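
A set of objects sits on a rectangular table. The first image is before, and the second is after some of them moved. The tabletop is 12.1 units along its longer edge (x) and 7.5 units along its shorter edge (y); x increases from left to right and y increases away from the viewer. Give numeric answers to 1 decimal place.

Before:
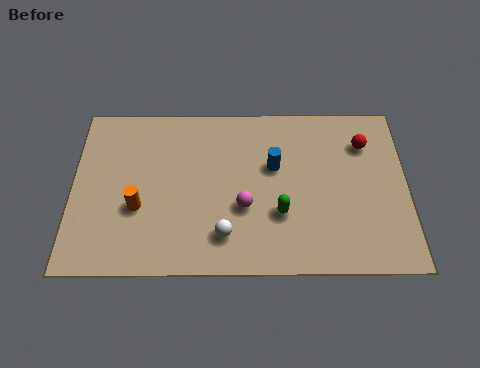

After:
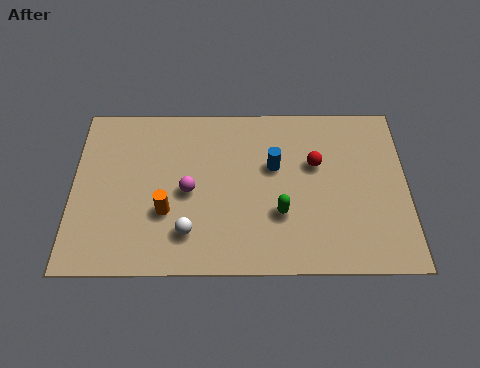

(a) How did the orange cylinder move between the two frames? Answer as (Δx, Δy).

(1.0, -0.2)

The orange cylinder was at about (2.4, 2.8) and moved to about (3.4, 2.6).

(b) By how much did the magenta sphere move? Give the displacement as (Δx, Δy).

(-2.0, 0.7)

The magenta sphere was at about (6.2, 2.8) and moved to about (4.2, 3.5).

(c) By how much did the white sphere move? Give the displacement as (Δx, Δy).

(-1.3, 0.1)

The white sphere started near (5.5, 1.6) and ended near (4.2, 1.7).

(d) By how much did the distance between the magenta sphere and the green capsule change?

+2.1

The distance was about 1.3 in the first image and 3.4 in the second, so they moved 2.1 units further apart.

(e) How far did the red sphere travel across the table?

2.0

The red sphere was near (10.6, 5.6) before and (8.8, 4.7) after, so it travelled √(1.8² + 0.9²) ≈ 2.0 units.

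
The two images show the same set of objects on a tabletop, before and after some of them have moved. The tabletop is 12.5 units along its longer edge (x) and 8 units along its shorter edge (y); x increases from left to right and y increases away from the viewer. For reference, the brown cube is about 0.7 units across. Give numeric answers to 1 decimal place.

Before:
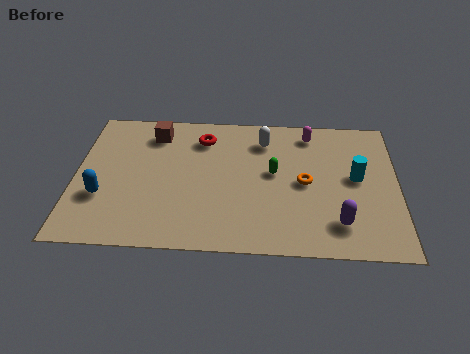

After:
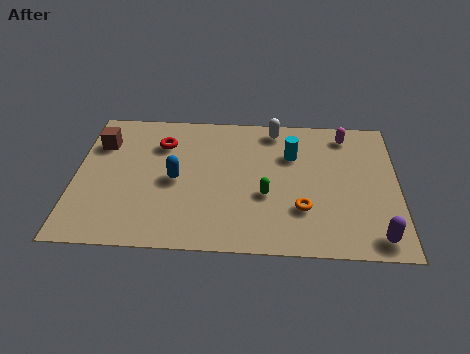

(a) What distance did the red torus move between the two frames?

1.6

From (4.9, 6.3) to (3.3, 5.9), the red torus covered √(1.6² + 0.4²) ≈ 1.6 units.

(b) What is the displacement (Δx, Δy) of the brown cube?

(-2.1, -0.7)

The brown cube was at about (3.0, 6.5) and moved to about (0.9, 5.8).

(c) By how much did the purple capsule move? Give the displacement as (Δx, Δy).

(1.4, -0.7)

From the two frames, the purple capsule sits at roughly (10.2, 1.7) before and (11.6, 1.0) after.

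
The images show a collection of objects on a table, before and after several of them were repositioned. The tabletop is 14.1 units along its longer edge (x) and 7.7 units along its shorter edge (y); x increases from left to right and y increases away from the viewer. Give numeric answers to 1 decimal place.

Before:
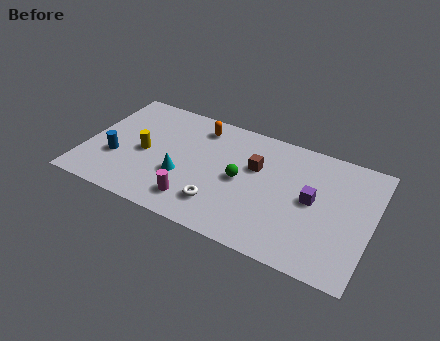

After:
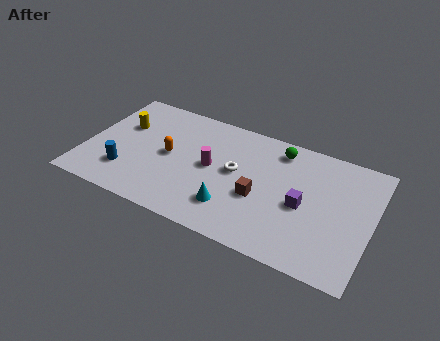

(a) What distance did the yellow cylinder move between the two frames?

1.9

The yellow cylinder moved from about (2.9, 3.6) to (1.6, 5.0), a distance of √(1.3² + 1.4²) ≈ 1.9.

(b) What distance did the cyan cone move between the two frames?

2.8

The cyan cone moved from about (4.9, 2.8) to (7.5, 1.9), a distance of √(2.6² + 0.9²) ≈ 2.8.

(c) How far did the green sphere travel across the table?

3.1

From (7.7, 3.8) to (9.3, 6.5), the green sphere covered √(1.6² + 2.7²) ≈ 3.1 units.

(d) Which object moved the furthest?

the green sphere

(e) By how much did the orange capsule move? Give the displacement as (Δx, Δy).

(-1.2, -2.5)

The orange capsule started near (5.3, 6.4) and ended near (4.1, 3.9).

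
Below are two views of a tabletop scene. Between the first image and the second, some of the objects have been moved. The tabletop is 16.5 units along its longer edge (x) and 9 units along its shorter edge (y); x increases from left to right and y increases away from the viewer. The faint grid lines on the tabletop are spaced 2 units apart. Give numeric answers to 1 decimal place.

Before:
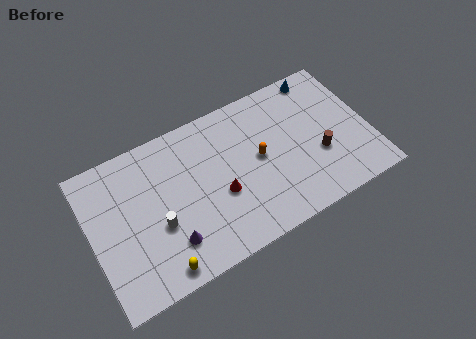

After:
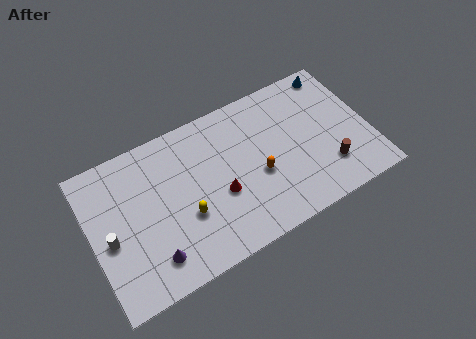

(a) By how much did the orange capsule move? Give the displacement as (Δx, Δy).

(-0.2, -1.0)

The orange capsule started near (10.0, 4.7) and ended near (9.8, 3.7).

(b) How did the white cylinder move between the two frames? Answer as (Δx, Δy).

(-2.8, 0.5)

The white cylinder was at about (3.8, 3.5) and moved to about (1.0, 4.0).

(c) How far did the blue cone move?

0.9

From (14.2, 8.1) to (15.1, 8.0), the blue cone covered √(0.9² + 0.1²) ≈ 0.9 units.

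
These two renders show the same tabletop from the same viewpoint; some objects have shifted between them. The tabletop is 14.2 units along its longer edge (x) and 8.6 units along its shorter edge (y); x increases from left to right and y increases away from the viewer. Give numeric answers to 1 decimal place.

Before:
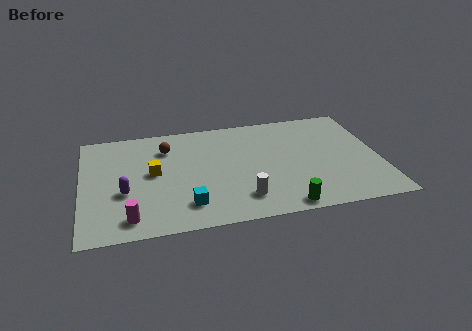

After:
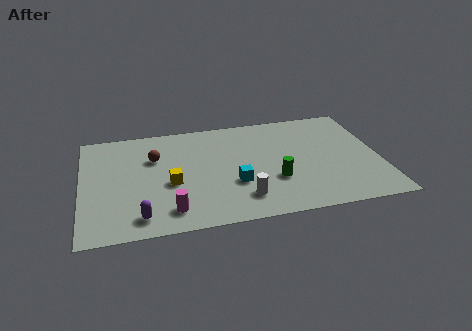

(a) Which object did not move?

the white cylinder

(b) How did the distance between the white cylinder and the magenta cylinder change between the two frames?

-1.9

Before: roughly 5.3 units apart; after: 3.4. That's 1.9 units closer together.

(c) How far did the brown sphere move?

0.9

The brown sphere moved from about (4.1, 6.5) to (3.5, 5.8), a distance of √(0.6² + 0.7²) ≈ 0.9.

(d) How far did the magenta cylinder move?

1.9

The magenta cylinder moved from about (2.2, 1.3) to (4.1, 1.5), a distance of √(1.9² + 0.2²) ≈ 1.9.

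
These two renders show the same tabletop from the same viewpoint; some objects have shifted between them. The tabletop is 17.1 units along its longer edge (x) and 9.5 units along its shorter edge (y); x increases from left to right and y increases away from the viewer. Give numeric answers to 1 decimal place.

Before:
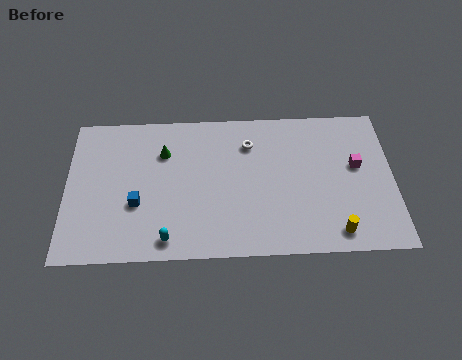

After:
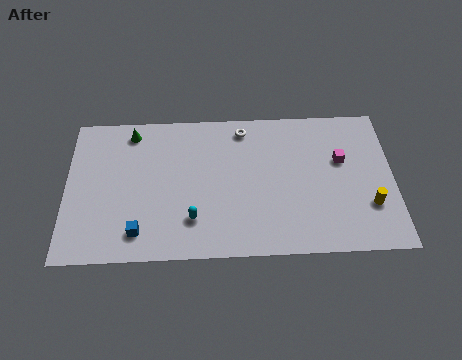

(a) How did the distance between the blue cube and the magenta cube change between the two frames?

-0.3

The distance was about 11.7 in the first image and 11.4 in the second, so they moved 0.3 units closer together.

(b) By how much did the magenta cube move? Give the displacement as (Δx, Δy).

(-0.8, 0.4)

The magenta cube was at about (15.2, 5.5) and moved to about (14.4, 5.9).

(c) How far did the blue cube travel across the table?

1.8

The blue cube was near (3.7, 3.5) before and (3.8, 1.7) after, so it travelled √(0.1² + 1.8²) ≈ 1.8 units.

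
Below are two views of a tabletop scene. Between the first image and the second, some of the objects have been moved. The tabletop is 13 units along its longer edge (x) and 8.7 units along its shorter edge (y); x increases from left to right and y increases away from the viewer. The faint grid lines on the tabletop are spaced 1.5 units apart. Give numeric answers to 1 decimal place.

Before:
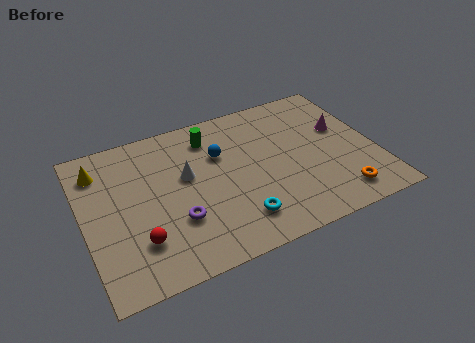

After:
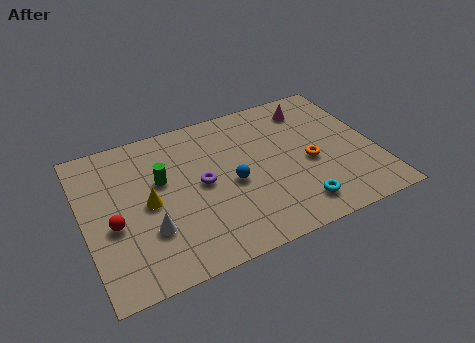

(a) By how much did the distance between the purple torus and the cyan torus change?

+2.1

Before: roughly 2.8 units apart; after: 4.9. That's 2.1 units further apart.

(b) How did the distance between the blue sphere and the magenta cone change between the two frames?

-0.4

The distance was about 5.5 in the first image and 5.1 in the second, so they moved 0.4 units closer together.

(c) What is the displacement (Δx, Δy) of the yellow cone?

(1.9, -2.7)

From the two frames, the yellow cone sits at roughly (0.9, 6.9) before and (2.8, 4.2) after.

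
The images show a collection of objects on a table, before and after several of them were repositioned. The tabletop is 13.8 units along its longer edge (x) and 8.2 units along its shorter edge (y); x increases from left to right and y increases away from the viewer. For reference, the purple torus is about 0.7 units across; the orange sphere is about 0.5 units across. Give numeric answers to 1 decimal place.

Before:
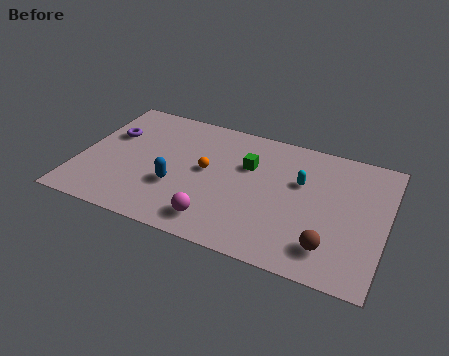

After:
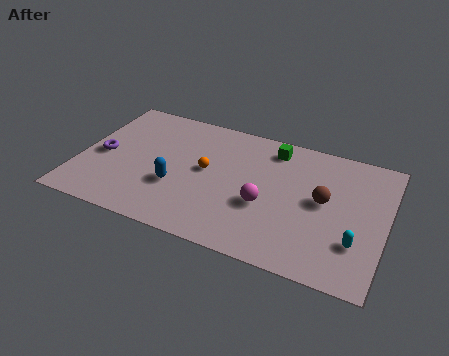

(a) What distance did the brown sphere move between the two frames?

2.7

From (11.5, 1.7) to (11.0, 4.4), the brown sphere covered √(0.5² + 2.7²) ≈ 2.7 units.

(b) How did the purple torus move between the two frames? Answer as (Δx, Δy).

(-0.2, -1.5)

The purple torus started near (1.2, 5.3) and ended near (1.0, 3.8).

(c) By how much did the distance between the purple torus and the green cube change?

+1.8

Before: roughly 6.3 units apart; after: 8.1. That's 1.8 units further apart.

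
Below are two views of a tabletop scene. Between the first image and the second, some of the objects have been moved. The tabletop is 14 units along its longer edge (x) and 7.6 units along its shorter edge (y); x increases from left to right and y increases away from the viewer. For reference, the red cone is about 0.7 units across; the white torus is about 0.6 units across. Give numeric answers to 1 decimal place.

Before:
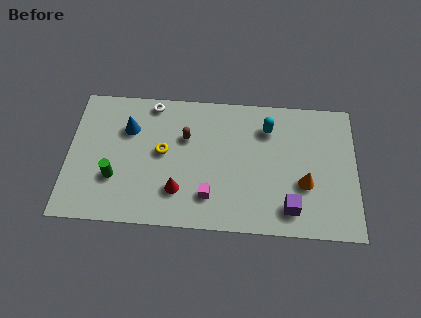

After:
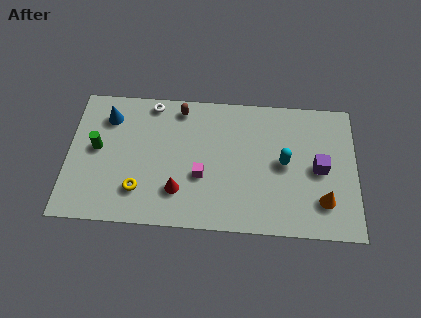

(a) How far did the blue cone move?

1.2

The blue cone moved from about (2.9, 5.3) to (1.9, 5.9), a distance of √(1.0² + 0.6²) ≈ 1.2.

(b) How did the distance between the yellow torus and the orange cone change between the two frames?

+1.9

They were about 7.0 units apart before and 8.9 after — 1.9 units further apart.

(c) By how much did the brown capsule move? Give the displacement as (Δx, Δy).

(-0.3, 1.6)

The brown capsule was at about (5.7, 5.0) and moved to about (5.4, 6.6).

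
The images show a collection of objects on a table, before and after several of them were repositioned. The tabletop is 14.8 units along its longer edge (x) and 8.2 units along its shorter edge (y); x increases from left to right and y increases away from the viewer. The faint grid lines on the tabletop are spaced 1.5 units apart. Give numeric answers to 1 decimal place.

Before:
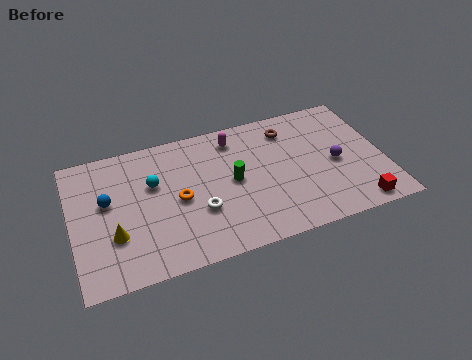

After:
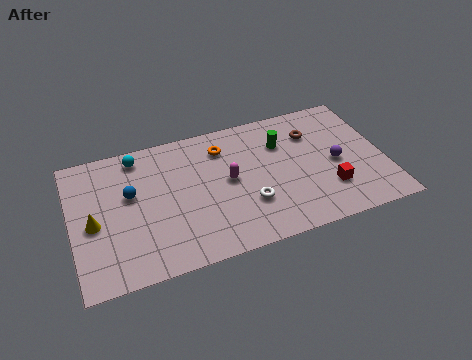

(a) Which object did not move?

the purple sphere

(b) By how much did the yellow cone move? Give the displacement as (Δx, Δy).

(-0.9, 1.0)

The yellow cone started near (1.9, 2.7) and ended near (1.0, 3.7).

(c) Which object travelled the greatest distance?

the orange torus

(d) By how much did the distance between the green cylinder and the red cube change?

-2.5

The distance was about 6.5 in the first image and 4.0 in the second, so they moved 2.5 units closer together.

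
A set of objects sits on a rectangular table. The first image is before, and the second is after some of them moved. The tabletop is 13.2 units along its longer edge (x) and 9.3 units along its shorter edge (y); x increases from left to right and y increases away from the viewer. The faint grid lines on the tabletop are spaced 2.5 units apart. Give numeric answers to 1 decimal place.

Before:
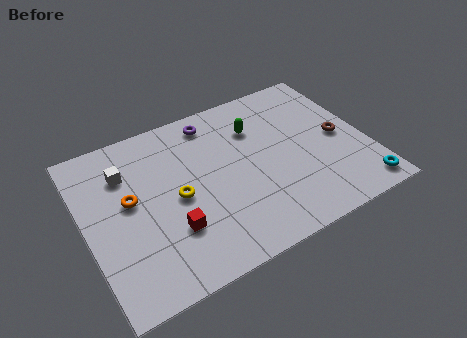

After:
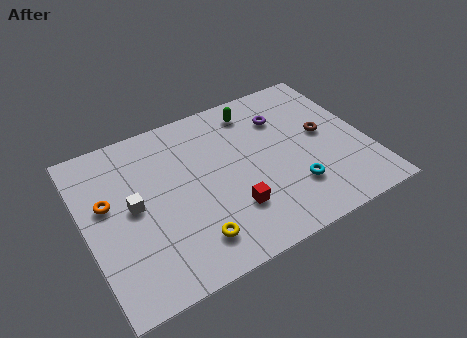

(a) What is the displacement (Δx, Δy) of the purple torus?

(3.2, -1.2)

The purple torus started near (6.4, 8.0) and ended near (9.6, 6.8).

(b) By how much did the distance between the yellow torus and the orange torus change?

+2.8

The distance was about 2.2 in the first image and 5.0 in the second, so they moved 2.8 units further apart.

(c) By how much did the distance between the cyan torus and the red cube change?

-6.0

They were about 8.9 units apart before and 2.9 after — 6.0 units closer together.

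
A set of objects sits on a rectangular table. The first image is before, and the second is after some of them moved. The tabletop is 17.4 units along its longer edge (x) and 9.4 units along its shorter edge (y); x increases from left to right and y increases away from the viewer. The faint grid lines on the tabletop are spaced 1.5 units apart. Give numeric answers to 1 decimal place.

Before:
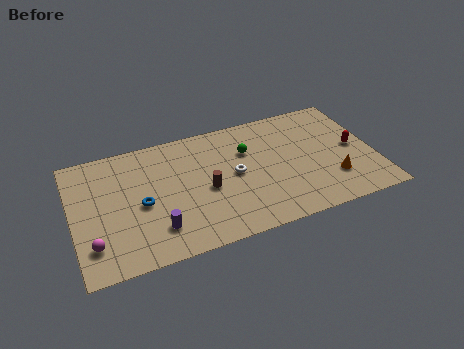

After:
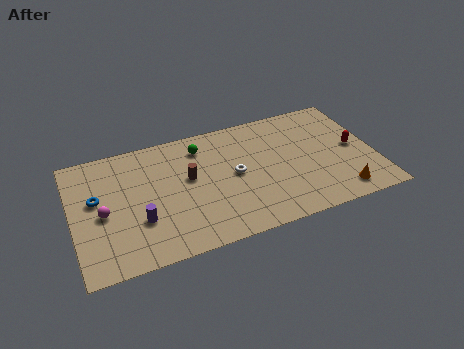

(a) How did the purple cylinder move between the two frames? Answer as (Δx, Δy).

(-0.9, 0.9)

The purple cylinder started near (4.6, 2.2) and ended near (3.7, 3.1).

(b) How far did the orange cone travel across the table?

1.2

From (14.8, 2.6) to (15.1, 1.4), the orange cone covered √(0.3² + 1.2²) ≈ 1.2 units.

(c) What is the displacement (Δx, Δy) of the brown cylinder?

(-0.9, 1.2)

From the two frames, the brown cylinder sits at roughly (7.6, 4.2) before and (6.7, 5.4) after.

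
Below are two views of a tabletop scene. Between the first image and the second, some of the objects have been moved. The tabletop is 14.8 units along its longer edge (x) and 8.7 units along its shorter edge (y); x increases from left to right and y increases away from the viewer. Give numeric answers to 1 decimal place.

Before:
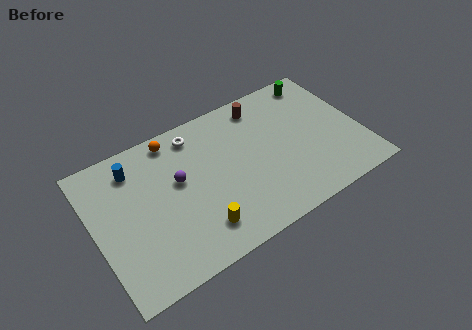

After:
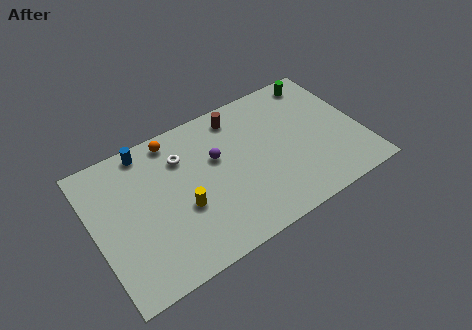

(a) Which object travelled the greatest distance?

the purple sphere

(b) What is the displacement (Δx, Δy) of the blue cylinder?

(0.8, 0.8)

The blue cylinder was at about (2.5, 7.0) and moved to about (3.3, 7.8).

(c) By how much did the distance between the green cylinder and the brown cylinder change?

+1.4

The distance was about 3.3 in the first image and 4.7 in the second, so they moved 1.4 units further apart.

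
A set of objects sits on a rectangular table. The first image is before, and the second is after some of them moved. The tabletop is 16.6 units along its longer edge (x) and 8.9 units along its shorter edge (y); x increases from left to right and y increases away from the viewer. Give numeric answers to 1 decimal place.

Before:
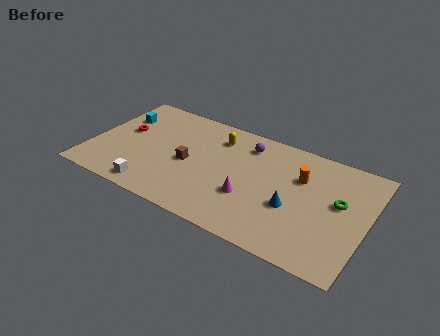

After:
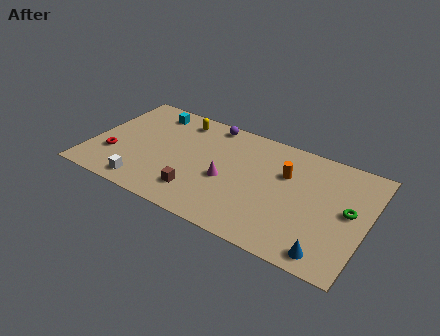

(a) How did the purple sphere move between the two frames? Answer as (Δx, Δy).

(-2.4, 0.8)

From the two frames, the purple sphere sits at roughly (9.1, 7.2) before and (6.7, 8.0) after.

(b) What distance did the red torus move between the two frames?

2.3

From (1.8, 5.1) to (1.5, 2.8), the red torus covered √(0.3² + 2.3²) ≈ 2.3 units.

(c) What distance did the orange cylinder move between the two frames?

0.9

The orange cylinder was near (12.5, 6.0) before and (11.6, 5.9) after, so it travelled √(0.9² + 0.1²) ≈ 0.9 units.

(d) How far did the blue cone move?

3.4

From (12.3, 3.5) to (14.7, 1.1), the blue cone covered √(2.4² + 2.4²) ≈ 3.4 units.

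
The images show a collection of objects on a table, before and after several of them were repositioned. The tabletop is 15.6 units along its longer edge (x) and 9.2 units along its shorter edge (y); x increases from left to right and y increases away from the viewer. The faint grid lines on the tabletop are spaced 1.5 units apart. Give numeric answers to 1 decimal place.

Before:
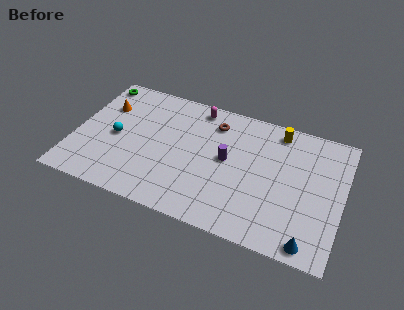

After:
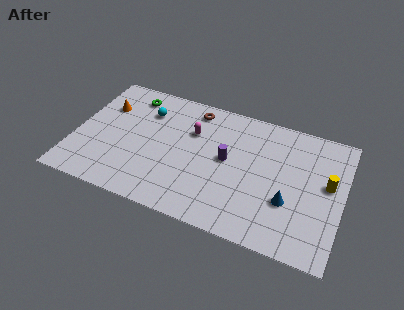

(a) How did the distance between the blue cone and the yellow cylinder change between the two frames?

-4.6

The distance was about 7.5 in the first image and 2.9 in the second, so they moved 4.6 units closer together.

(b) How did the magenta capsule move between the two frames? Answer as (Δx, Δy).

(-0.1, -1.9)

The magenta capsule started near (6.8, 8.1) and ended near (6.7, 6.2).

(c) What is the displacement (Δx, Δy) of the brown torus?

(-1.3, 0.6)

The brown torus started near (7.9, 7.3) and ended near (6.6, 7.9).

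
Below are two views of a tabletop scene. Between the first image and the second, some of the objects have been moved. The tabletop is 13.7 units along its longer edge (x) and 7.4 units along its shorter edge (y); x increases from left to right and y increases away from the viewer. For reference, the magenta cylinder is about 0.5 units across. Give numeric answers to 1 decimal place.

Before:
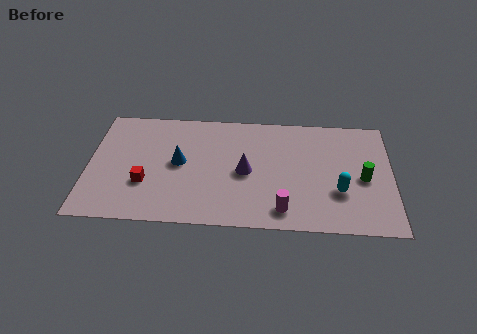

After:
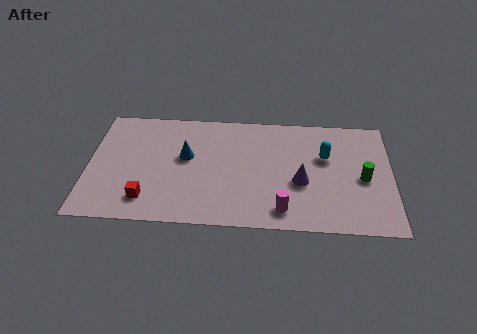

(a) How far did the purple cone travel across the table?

2.5

The purple cone moved from about (7.1, 3.5) to (9.6, 3.0), a distance of √(2.5² + 0.5²) ≈ 2.5.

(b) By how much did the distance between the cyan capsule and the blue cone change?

-1.0

Before: roughly 7.3 units apart; after: 6.3. That's 1.0 units closer together.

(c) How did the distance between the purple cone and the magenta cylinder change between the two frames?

-0.9

Before: roughly 2.9 units apart; after: 2.0. That's 0.9 units closer together.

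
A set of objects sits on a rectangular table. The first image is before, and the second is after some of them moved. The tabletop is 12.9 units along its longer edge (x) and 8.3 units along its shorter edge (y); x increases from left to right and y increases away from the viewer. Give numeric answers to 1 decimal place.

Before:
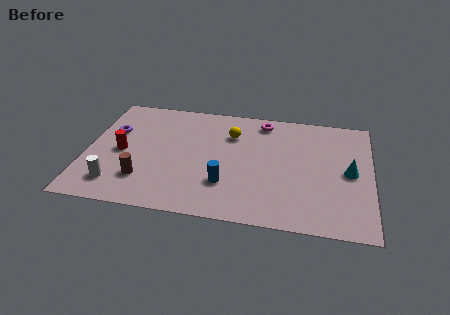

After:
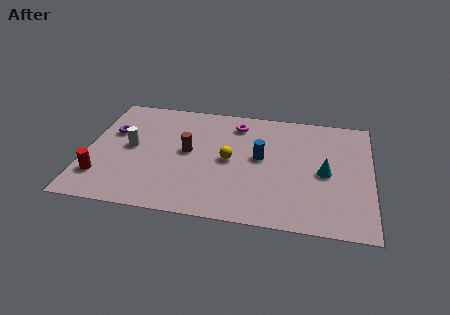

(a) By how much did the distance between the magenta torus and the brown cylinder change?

-4.1

They were about 7.3 units apart before and 3.2 after — 4.1 units closer together.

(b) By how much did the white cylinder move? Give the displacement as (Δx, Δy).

(0.5, 2.7)

The white cylinder was at about (1.5, 1.6) and moved to about (2.0, 4.3).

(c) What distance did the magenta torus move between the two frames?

1.3

The magenta torus moved from about (7.9, 7.2) to (6.7, 6.8), a distance of √(1.2² + 0.4²) ≈ 1.3.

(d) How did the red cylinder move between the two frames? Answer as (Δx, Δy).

(-0.8, -1.9)

From the two frames, the red cylinder sits at roughly (1.6, 3.9) before and (0.8, 2.0) after.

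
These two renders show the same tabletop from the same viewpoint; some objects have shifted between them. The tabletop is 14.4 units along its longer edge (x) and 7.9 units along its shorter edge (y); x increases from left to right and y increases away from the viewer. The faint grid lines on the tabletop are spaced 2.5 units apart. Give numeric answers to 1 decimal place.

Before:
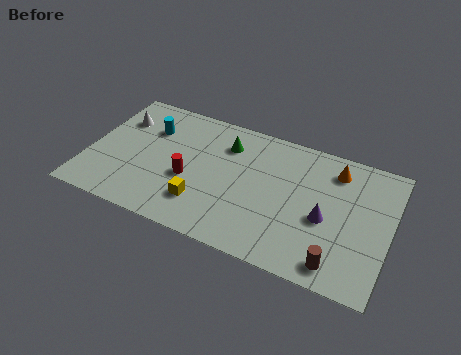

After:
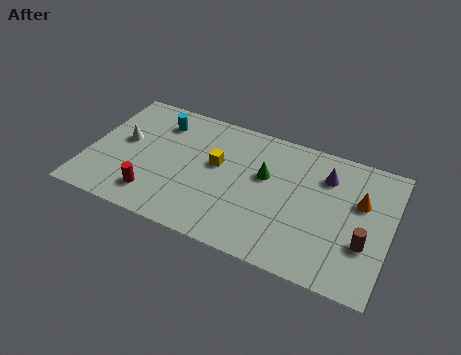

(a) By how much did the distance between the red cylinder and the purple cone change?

+2.4

The distance was about 6.5 in the first image and 8.9 in the second, so they moved 2.4 units further apart.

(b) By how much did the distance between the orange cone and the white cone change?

+0.9

They were about 10.4 units apart before and 11.3 after — 0.9 units further apart.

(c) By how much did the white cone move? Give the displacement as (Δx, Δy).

(0.4, -1.3)

The white cone was at about (1.2, 5.7) and moved to about (1.6, 4.4).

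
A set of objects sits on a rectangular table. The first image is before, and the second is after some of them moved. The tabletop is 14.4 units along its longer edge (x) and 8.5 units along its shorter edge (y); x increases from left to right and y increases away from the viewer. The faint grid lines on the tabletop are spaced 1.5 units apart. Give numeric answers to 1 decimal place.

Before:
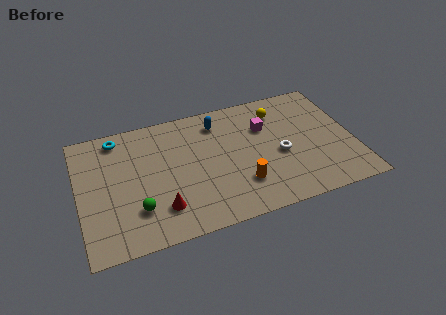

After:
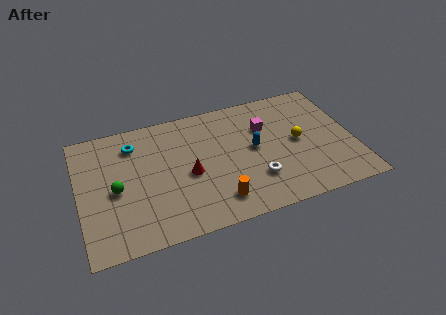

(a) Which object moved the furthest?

the blue capsule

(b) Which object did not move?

the magenta cube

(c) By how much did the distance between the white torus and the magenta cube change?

+1.3

The distance was about 2.2 in the first image and 3.5 in the second, so they moved 1.3 units further apart.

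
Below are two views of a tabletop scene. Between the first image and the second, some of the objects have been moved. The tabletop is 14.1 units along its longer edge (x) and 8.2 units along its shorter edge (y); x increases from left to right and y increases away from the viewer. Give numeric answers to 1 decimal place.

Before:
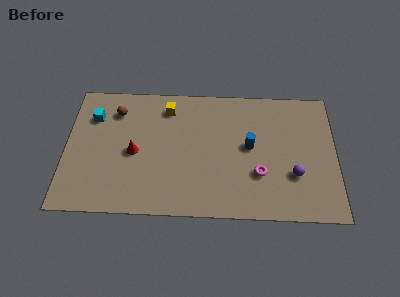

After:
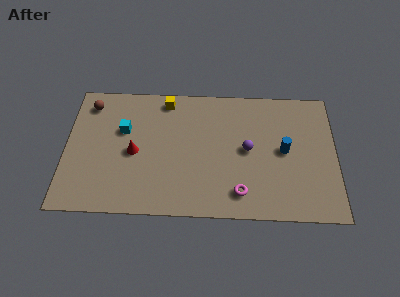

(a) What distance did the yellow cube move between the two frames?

0.5

The yellow cube was near (5.3, 6.7) before and (5.2, 7.2) after, so it travelled √(0.1² + 0.5²) ≈ 0.5 units.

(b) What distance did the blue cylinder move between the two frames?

1.8

The blue cylinder was near (9.6, 4.4) before and (11.4, 4.2) after, so it travelled √(1.8² + 0.2²) ≈ 1.8 units.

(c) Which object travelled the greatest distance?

the purple sphere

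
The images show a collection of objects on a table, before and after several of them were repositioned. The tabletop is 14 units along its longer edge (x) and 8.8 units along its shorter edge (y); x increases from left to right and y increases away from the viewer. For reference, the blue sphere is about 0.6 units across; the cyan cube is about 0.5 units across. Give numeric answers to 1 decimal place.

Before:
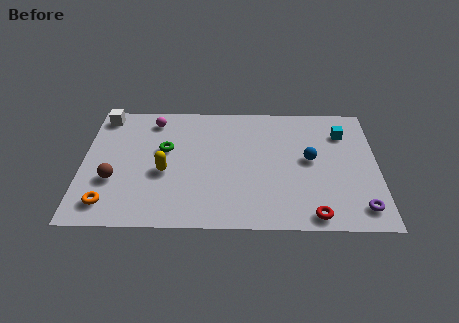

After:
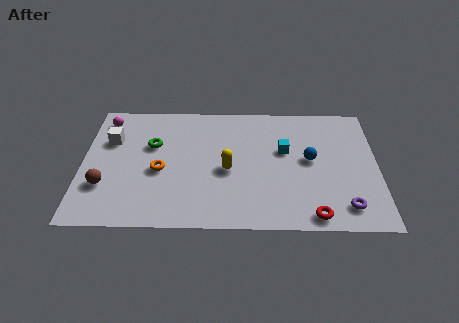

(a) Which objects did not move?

the red torus and the blue sphere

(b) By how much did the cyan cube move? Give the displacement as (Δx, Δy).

(-2.8, -1.3)

The cyan cube started near (12.4, 6.6) and ended near (9.6, 5.3).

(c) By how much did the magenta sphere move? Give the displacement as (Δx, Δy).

(-2.3, 0.0)

From the two frames, the magenta sphere sits at roughly (3.3, 7.4) before and (1.0, 7.4) after.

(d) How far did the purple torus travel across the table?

0.7

The purple torus was near (13.1, 1.4) before and (12.4, 1.5) after, so it travelled √(0.7² + 0.1²) ≈ 0.7 units.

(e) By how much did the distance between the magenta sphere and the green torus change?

+0.7

Before: roughly 2.2 units apart; after: 2.9. That's 0.7 units further apart.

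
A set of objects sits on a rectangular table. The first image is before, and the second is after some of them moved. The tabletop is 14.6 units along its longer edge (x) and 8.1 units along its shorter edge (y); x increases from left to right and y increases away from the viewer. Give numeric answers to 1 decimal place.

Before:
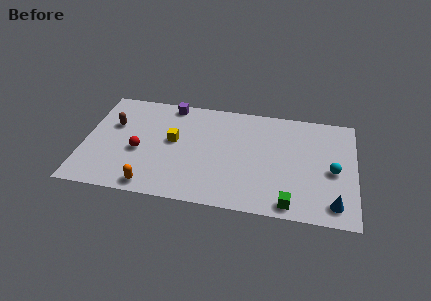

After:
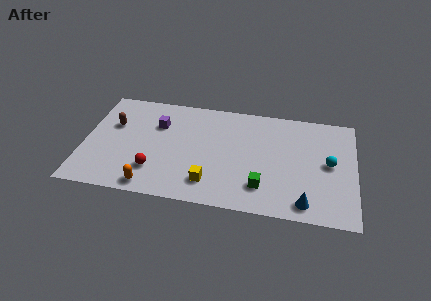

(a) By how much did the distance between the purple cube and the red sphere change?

-0.7

They were about 4.2 units apart before and 3.5 after — 0.7 units closer together.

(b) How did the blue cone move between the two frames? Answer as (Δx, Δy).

(-1.5, -0.2)

The blue cone was at about (13.5, 1.3) and moved to about (12.0, 1.1).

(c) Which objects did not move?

the brown capsule and the orange capsule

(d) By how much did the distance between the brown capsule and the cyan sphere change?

-0.3

Before: roughly 12.0 units apart; after: 11.7. That's 0.3 units closer together.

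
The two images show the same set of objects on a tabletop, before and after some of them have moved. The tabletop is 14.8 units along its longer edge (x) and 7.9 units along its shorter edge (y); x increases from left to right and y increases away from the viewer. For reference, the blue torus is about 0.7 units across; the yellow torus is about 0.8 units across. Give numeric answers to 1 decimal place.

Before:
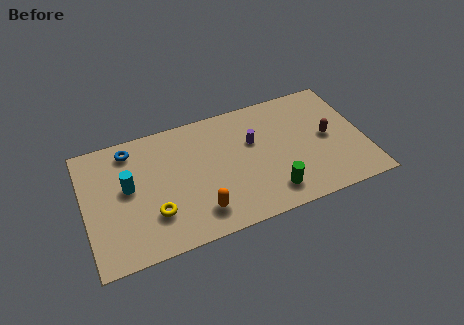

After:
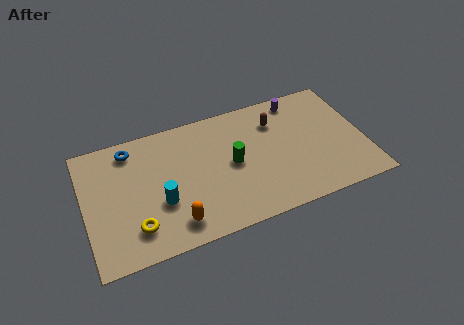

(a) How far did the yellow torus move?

1.1

From (3.5, 2.3) to (2.5, 1.8), the yellow torus covered √(1.0² + 0.5²) ≈ 1.1 units.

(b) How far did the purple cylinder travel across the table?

3.2

From (9.0, 5.0) to (11.6, 6.9), the purple cylinder covered √(2.6² + 1.9²) ≈ 3.2 units.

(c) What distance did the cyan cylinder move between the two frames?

2.2

From (2.3, 4.4) to (3.9, 2.9), the cyan cylinder covered √(1.6² + 1.5²) ≈ 2.2 units.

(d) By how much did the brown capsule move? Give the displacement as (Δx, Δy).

(-2.6, 1.9)

The brown capsule was at about (12.9, 4.0) and moved to about (10.3, 5.9).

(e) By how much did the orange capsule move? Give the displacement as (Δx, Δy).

(-1.3, -0.2)

The orange capsule was at about (5.8, 1.6) and moved to about (4.5, 1.4).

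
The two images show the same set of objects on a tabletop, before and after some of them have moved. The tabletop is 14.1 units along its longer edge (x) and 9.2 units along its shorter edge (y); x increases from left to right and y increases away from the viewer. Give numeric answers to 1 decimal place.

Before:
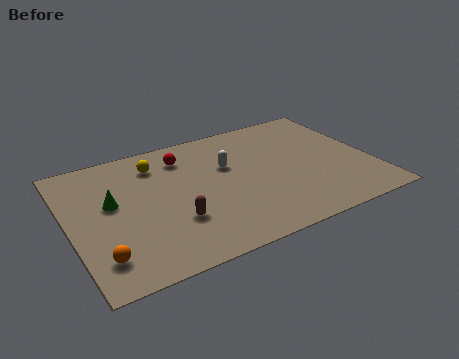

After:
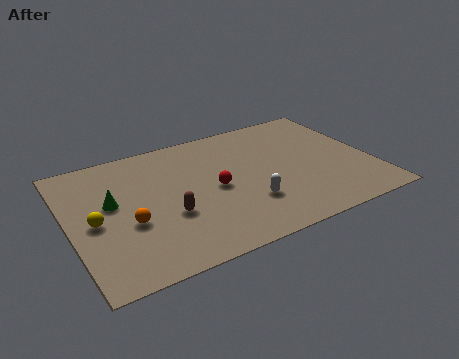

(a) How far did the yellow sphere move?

4.4

From (4.3, 7.3) to (1.1, 4.3), the yellow sphere covered √(3.2² + 3.0²) ≈ 4.4 units.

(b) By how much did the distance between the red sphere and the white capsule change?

-0.3

Before: roughly 2.4 units apart; after: 2.1. That's 0.3 units closer together.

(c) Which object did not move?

the green cone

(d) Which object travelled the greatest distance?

the yellow sphere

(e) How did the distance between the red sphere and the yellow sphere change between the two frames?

+4.3

They were about 1.3 units apart before and 5.6 after — 4.3 units further apart.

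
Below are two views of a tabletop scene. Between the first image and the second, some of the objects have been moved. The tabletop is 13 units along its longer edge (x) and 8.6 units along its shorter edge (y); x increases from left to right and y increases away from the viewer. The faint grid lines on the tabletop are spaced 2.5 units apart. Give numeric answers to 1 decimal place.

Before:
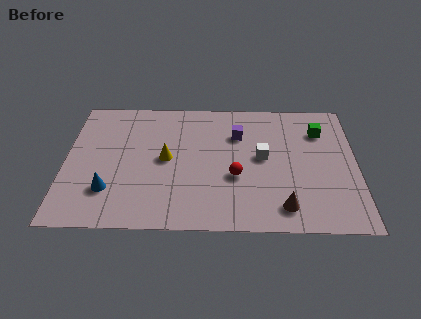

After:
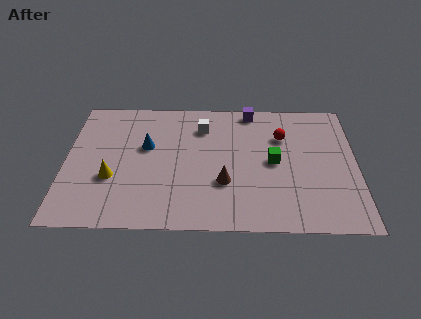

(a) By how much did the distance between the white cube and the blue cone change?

-4.3

The distance was about 7.2 in the first image and 2.9 in the second, so they moved 4.3 units closer together.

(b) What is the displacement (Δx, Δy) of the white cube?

(-2.7, 2.0)

The white cube started near (8.8, 4.6) and ended near (6.1, 6.6).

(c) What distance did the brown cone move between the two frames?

3.0

The brown cone was near (9.7, 1.4) before and (7.1, 2.9) after, so it travelled √(2.6² + 1.5²) ≈ 3.0 units.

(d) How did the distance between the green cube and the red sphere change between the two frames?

-3.2

They were about 4.9 units apart before and 1.7 after — 3.2 units closer together.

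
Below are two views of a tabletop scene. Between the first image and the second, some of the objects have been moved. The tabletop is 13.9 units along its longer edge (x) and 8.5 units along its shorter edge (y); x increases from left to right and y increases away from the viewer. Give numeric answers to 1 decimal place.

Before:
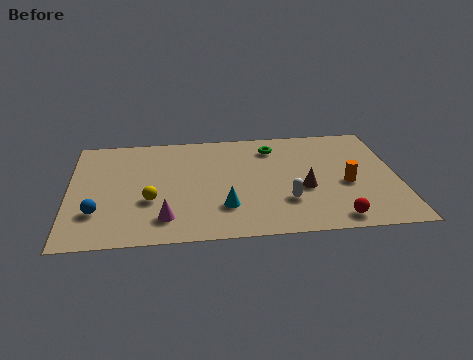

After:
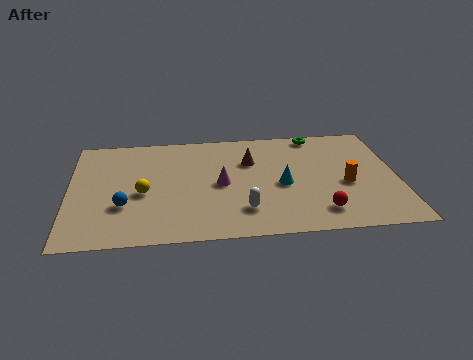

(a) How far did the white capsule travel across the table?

1.9

From (9.1, 2.5) to (7.3, 2.0), the white capsule covered √(1.8² + 0.5²) ≈ 1.9 units.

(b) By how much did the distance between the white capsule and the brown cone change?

+2.6

The distance was about 1.2 in the first image and 3.8 in the second, so they moved 2.6 units further apart.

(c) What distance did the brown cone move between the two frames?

3.3

From (9.9, 3.4) to (7.7, 5.8), the brown cone covered √(2.2² + 2.4²) ≈ 3.3 units.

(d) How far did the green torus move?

2.1

The green torus moved from about (8.7, 6.8) to (10.6, 7.7), a distance of √(1.9² + 0.9²) ≈ 2.1.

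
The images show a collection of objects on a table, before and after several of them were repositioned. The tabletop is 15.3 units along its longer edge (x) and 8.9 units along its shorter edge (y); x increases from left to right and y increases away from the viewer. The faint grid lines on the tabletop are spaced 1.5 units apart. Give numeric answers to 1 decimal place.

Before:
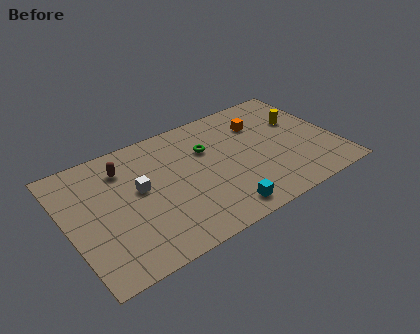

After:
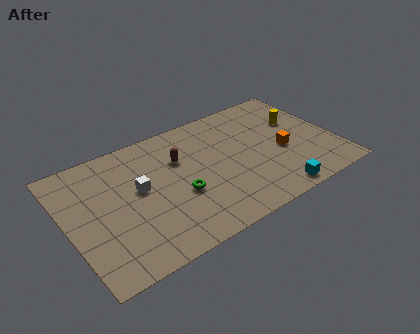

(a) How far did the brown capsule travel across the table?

3.2

The brown capsule moved from about (3.5, 6.9) to (6.6, 6.0), a distance of √(3.1² + 0.9²) ≈ 3.2.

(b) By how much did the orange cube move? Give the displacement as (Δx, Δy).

(0.9, -2.7)

The orange cube was at about (11.4, 6.5) and moved to about (12.3, 3.8).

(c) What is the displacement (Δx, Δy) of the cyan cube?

(3.0, -0.3)

From the two frames, the cyan cube sits at roughly (8.2, 1.2) before and (11.2, 0.9) after.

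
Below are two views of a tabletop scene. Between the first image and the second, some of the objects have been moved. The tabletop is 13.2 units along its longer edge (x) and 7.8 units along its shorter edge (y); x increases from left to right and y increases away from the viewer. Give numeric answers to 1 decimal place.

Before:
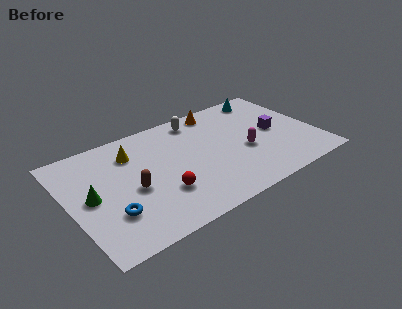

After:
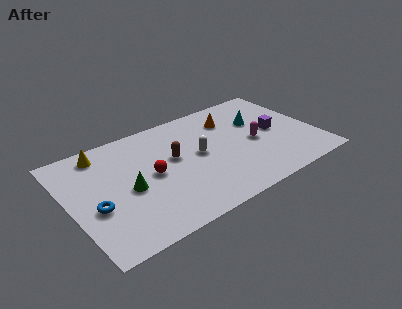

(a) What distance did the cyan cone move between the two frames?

1.9

The cyan cone was near (11.2, 6.8) before and (10.4, 5.1) after, so it travelled √(0.8² + 1.7²) ≈ 1.9 units.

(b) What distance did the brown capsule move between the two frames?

2.6

From (3.2, 3.4) to (5.6, 4.5), the brown capsule covered √(2.4² + 1.1²) ≈ 2.6 units.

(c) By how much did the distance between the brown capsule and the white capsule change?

-3.9

Before: roughly 5.3 units apart; after: 1.4. That's 3.9 units closer together.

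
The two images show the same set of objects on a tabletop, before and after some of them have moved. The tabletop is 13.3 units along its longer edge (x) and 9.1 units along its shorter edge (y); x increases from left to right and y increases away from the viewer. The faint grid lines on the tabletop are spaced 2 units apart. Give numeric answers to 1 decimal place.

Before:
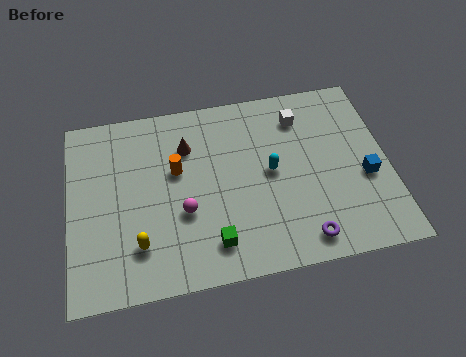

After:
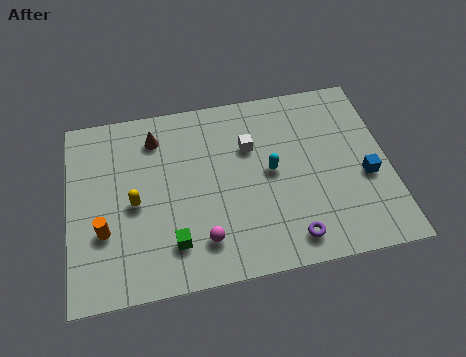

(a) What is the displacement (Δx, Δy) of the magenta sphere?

(0.7, -1.5)

The magenta sphere was at about (4.7, 3.4) and moved to about (5.4, 1.9).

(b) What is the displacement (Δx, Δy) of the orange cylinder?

(-3.1, -2.4)

The orange cylinder was at about (4.5, 5.5) and moved to about (1.4, 3.1).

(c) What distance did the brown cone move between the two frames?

1.5

From (5.0, 6.6) to (3.7, 7.3), the brown cone covered √(1.3² + 0.7²) ≈ 1.5 units.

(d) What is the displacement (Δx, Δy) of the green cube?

(-1.6, 0.3)

The green cube started near (5.8, 1.7) and ended near (4.2, 2.0).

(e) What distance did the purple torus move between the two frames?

0.5

The purple torus was near (9.5, 1.2) before and (9.0, 1.3) after, so it travelled √(0.5² + 0.1²) ≈ 0.5 units.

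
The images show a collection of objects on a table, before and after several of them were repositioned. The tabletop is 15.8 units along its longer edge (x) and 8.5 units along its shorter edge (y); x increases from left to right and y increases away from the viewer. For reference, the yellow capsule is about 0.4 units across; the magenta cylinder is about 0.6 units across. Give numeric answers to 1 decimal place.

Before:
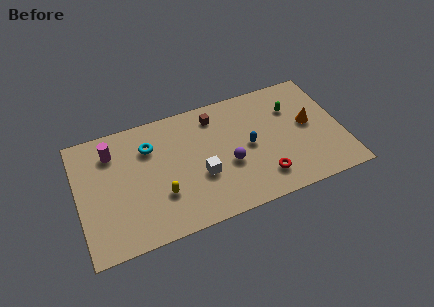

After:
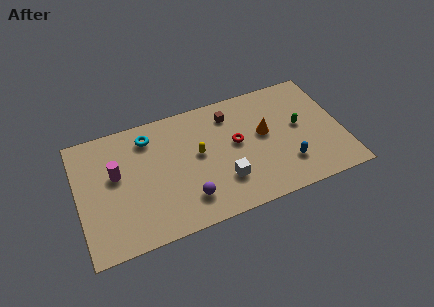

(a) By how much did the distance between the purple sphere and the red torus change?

+1.8

They were about 2.5 units apart before and 4.3 after — 1.8 units further apart.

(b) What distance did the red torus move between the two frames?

3.2

The red torus was near (10.8, 1.8) before and (9.5, 4.7) after, so it travelled √(1.3² + 2.9²) ≈ 3.2 units.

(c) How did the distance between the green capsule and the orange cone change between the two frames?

+0.4

They were about 1.7 units apart before and 2.1 after — 0.4 units further apart.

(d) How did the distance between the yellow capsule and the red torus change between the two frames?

-3.8

They were about 6.1 units apart before and 2.3 after — 3.8 units closer together.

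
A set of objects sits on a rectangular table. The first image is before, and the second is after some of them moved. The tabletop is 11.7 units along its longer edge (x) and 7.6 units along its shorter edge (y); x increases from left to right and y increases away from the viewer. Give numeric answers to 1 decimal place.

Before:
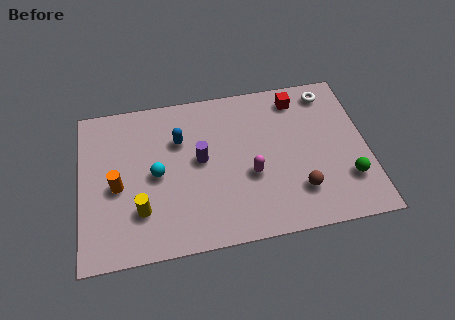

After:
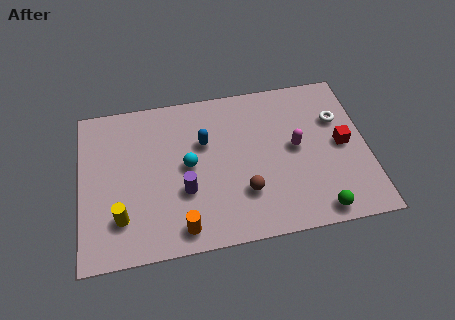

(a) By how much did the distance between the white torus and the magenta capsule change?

-2.8

Before: roughly 4.9 units apart; after: 2.1. That's 2.8 units closer together.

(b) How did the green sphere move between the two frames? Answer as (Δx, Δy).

(-1.3, -1.3)

From the two frames, the green sphere sits at roughly (10.8, 2.1) before and (9.5, 0.8) after.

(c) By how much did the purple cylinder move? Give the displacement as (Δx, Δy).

(-0.7, -1.4)

The purple cylinder started near (4.9, 4.1) and ended near (4.2, 2.7).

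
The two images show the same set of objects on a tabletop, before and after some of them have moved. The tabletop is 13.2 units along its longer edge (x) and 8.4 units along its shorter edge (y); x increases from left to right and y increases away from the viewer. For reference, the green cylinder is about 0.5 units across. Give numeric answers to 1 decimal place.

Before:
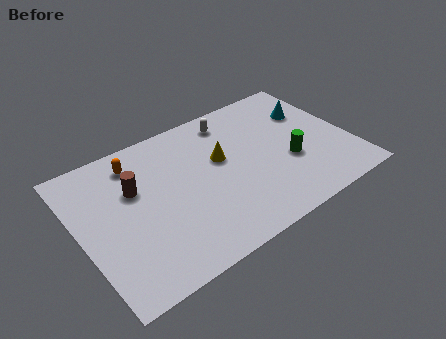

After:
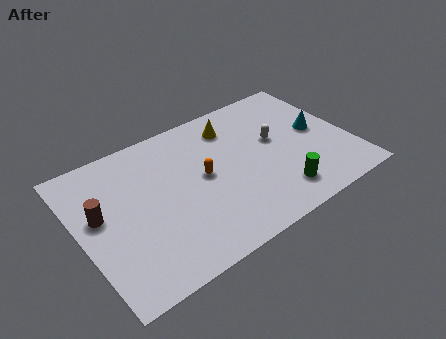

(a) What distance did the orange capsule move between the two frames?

3.8

The orange capsule moved from about (3.1, 6.9) to (6.0, 4.4), a distance of √(2.9² + 2.5²) ≈ 3.8.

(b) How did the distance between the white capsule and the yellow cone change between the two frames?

+0.3

The distance was about 2.3 in the first image and 2.6 in the second, so they moved 0.3 units further apart.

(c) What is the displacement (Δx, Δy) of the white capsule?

(1.8, -2.3)

The white capsule started near (7.9, 7.1) and ended near (9.7, 4.8).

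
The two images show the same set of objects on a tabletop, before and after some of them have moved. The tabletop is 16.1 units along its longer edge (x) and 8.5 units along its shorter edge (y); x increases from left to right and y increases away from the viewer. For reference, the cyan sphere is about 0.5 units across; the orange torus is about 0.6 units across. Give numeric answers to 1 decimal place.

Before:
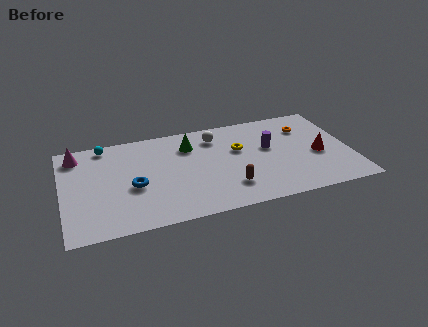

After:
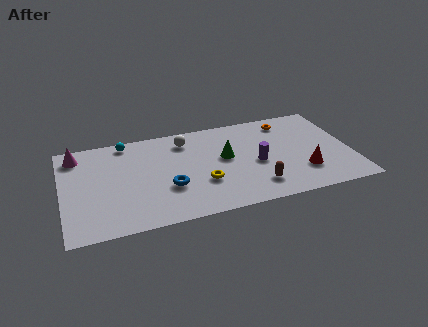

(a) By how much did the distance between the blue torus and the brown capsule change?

-0.5

The distance was about 5.4 in the first image and 4.9 in the second, so they moved 0.5 units closer together.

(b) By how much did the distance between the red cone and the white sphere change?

+1.3

Before: roughly 6.4 units apart; after: 7.7. That's 1.3 units further apart.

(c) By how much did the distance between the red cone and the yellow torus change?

+0.9

They were about 4.7 units apart before and 5.6 after — 0.9 units further apart.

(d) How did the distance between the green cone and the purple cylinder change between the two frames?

-2.6

The distance was about 4.6 in the first image and 2.0 in the second, so they moved 2.6 units closer together.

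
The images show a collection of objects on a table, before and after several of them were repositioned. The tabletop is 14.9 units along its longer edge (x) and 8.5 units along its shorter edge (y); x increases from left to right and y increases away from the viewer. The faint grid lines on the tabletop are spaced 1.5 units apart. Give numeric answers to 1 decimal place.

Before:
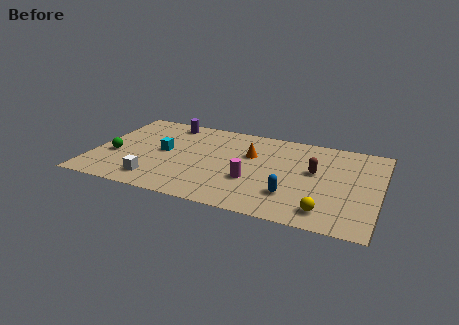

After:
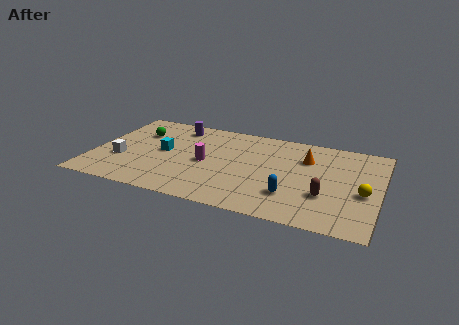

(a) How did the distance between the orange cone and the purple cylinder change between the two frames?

+2.1

They were about 5.0 units apart before and 7.1 after — 2.1 units further apart.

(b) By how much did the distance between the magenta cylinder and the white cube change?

-0.6

The distance was about 5.1 in the first image and 4.5 in the second, so they moved 0.6 units closer together.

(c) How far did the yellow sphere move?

2.8

The yellow sphere was near (12.3, 1.4) before and (14.1, 3.6) after, so it travelled √(1.8² + 2.2²) ≈ 2.8 units.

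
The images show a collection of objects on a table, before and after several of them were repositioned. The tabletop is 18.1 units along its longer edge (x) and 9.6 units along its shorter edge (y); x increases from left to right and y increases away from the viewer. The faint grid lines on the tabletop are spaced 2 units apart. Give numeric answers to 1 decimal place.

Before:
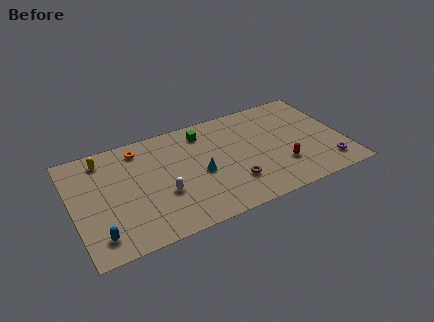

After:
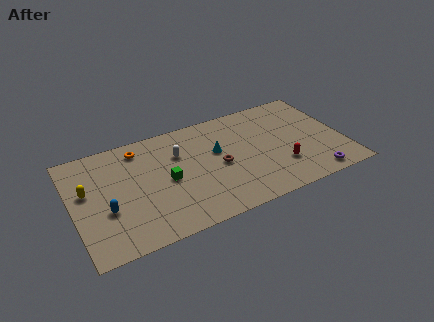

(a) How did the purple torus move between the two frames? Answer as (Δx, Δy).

(-1.0, -0.7)

The purple torus started near (16.7, 1.8) and ended near (15.7, 1.1).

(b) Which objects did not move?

the red capsule and the orange torus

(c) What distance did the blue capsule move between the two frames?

2.0

From (1.4, 1.7) to (2.1, 3.6), the blue capsule covered √(0.7² + 1.9²) ≈ 2.0 units.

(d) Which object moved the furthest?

the green cube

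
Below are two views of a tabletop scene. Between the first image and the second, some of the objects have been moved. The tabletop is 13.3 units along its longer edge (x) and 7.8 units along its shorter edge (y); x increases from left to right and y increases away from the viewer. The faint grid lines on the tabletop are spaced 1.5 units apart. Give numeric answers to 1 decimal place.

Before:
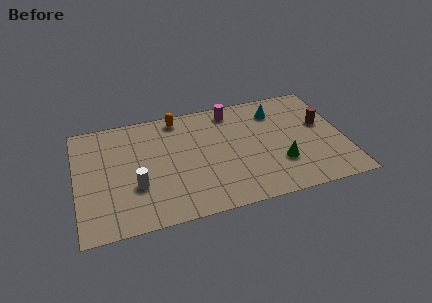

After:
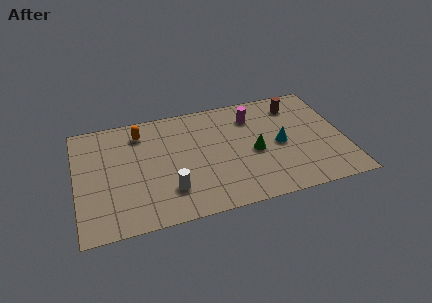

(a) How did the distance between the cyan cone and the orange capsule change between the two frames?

+2.3

They were about 5.0 units apart before and 7.3 after — 2.3 units further apart.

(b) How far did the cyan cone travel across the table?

2.4

From (10.1, 6.1) to (10.1, 3.7), the cyan cone covered √(0.0² + 2.4²) ≈ 2.4 units.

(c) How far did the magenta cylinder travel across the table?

1.2

The magenta cylinder moved from about (7.9, 6.7) to (8.9, 6.0), a distance of √(1.0² + 0.7²) ≈ 1.2.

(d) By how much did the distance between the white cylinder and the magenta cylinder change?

-0.5

They were about 6.4 units apart before and 5.9 after — 0.5 units closer together.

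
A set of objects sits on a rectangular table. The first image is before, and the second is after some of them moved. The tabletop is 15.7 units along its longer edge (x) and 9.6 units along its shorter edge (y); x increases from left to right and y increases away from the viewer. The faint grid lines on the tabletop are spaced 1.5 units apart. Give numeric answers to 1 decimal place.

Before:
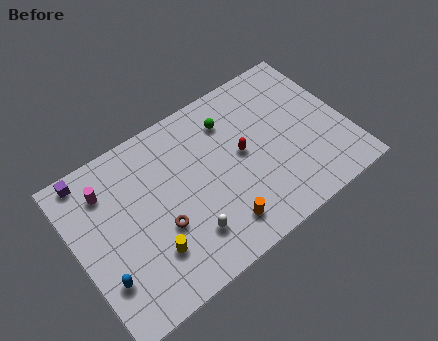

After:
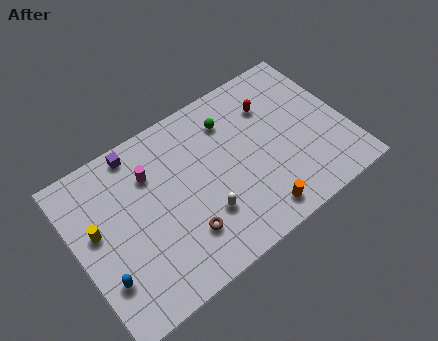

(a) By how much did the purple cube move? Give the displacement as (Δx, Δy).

(2.8, -0.1)

The purple cube was at about (1.3, 8.7) and moved to about (4.1, 8.6).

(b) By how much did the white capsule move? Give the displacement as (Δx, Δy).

(1.1, 0.6)

The white capsule was at about (5.9, 2.3) and moved to about (7.0, 2.9).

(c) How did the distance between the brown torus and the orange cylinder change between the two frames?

+0.7

The distance was about 3.6 in the first image and 4.3 in the second, so they moved 0.7 units further apart.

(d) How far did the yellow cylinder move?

3.9

The yellow cylinder was near (3.8, 2.6) before and (1.2, 5.5) after, so it travelled √(2.6² + 2.9²) ≈ 3.9 units.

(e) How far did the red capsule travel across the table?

2.8

The red capsule was near (9.7, 5.1) before and (11.8, 7.0) after, so it travelled √(2.1² + 1.9²) ≈ 2.8 units.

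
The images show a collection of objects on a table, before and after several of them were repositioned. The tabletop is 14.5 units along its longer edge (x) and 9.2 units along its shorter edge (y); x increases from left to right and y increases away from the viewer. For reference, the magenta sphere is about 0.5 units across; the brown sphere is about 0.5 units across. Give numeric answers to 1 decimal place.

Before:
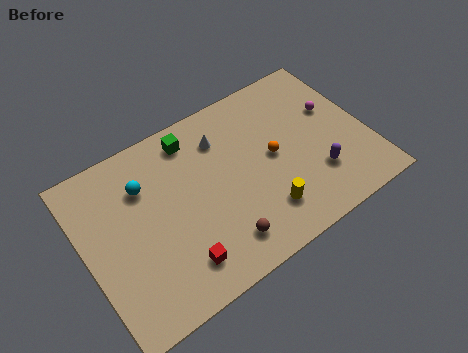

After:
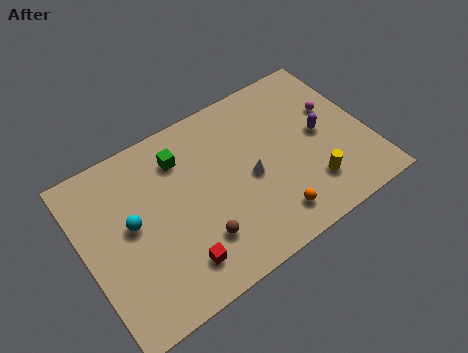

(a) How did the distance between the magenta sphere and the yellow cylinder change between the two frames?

-1.7

Before: roughly 5.7 units apart; after: 4.0. That's 1.7 units closer together.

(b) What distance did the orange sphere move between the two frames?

3.2

The orange sphere was near (9.7, 4.7) before and (9.0, 1.6) after, so it travelled √(0.7² + 3.1²) ≈ 3.2 units.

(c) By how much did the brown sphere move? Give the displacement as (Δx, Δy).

(-1.0, 0.7)

From the two frames, the brown sphere sits at roughly (6.4, 1.7) before and (5.4, 2.4) after.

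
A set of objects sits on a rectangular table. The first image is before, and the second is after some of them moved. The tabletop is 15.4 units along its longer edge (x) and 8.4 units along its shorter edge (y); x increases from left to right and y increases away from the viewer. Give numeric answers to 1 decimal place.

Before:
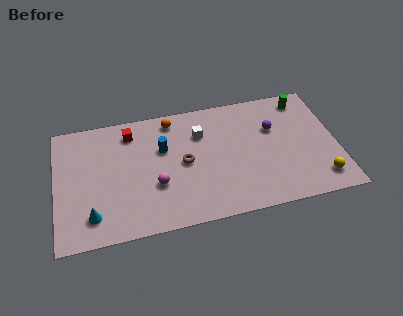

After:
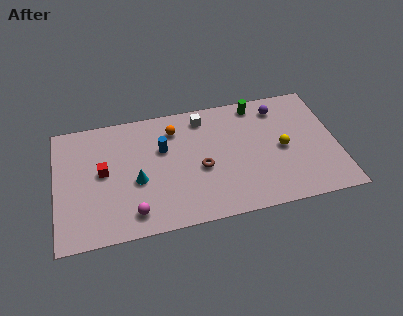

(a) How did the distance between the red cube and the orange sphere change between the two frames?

+2.2

The distance was about 2.3 in the first image and 4.5 in the second, so they moved 2.2 units further apart.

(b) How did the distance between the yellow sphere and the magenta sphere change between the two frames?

-0.3

They were about 9.0 units apart before and 8.7 after — 0.3 units closer together.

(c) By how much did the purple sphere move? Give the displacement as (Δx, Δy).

(0.4, 1.4)

The purple sphere started near (12.0, 5.5) and ended near (12.4, 6.9).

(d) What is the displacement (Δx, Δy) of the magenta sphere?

(-1.3, -1.6)

From the two frames, the magenta sphere sits at roughly (5.4, 3.0) before and (4.1, 1.4) after.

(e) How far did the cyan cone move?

3.1

The cyan cone was near (1.9, 1.7) before and (4.4, 3.5) after, so it travelled √(2.5² + 1.8²) ≈ 3.1 units.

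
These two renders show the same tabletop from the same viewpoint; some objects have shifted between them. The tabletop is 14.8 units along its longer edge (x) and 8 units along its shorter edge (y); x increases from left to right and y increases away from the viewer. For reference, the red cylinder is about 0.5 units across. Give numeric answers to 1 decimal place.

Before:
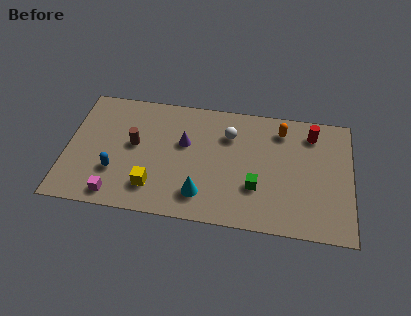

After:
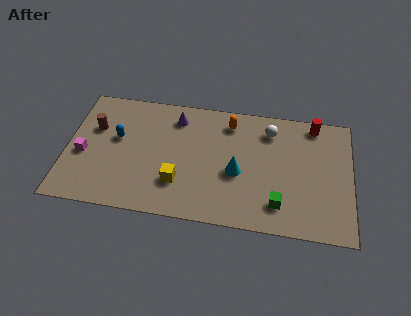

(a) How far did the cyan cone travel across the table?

2.5

The cyan cone moved from about (7.1, 1.7) to (8.9, 3.4), a distance of √(1.8² + 1.7²) ≈ 2.5.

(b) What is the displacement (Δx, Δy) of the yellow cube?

(1.3, 0.5)

The yellow cube was at about (4.6, 1.8) and moved to about (5.9, 2.3).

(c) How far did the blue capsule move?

2.2

The blue capsule was near (2.6, 2.5) before and (2.6, 4.7) after, so it travelled √(0.0² + 2.2²) ≈ 2.2 units.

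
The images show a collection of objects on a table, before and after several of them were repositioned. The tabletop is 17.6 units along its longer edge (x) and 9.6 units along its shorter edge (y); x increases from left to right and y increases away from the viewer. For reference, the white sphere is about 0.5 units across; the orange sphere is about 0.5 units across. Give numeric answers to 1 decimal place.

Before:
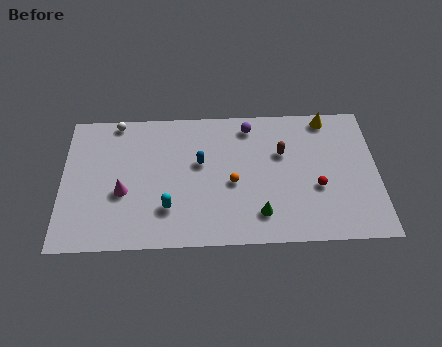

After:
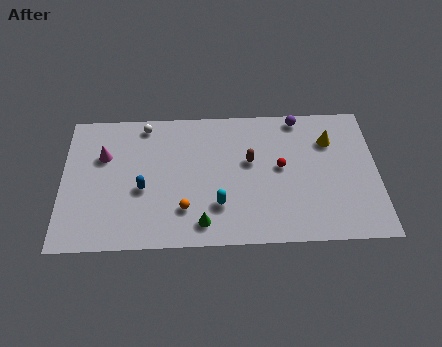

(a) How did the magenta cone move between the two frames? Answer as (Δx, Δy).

(-1.1, 2.6)

The magenta cone was at about (3.4, 3.8) and moved to about (2.3, 6.4).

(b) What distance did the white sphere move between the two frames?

1.6

The white sphere was near (3.0, 8.8) before and (4.6, 8.5) after, so it travelled √(1.6² + 0.3²) ≈ 1.6 units.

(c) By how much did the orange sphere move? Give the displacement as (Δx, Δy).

(-2.7, -1.7)

The orange sphere started near (9.5, 4.2) and ended near (6.8, 2.5).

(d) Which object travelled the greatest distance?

the blue capsule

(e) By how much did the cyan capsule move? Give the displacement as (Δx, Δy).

(2.8, 0.1)

From the two frames, the cyan capsule sits at roughly (5.9, 2.6) before and (8.7, 2.7) after.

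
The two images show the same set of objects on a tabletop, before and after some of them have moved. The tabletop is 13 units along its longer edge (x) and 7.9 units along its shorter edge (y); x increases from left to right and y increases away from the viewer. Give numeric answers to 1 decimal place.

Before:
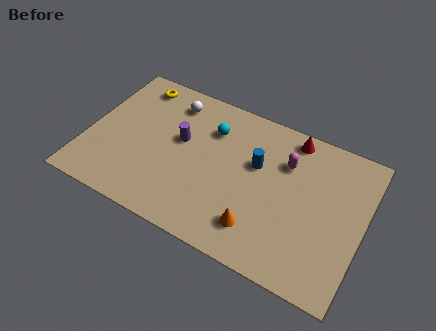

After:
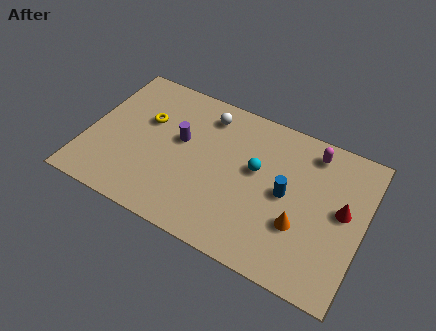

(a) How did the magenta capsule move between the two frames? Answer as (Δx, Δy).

(1.1, 1.1)

From the two frames, the magenta capsule sits at roughly (9.2, 5.6) before and (10.3, 6.7) after.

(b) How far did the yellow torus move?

2.0

From (1.8, 6.8) to (2.6, 5.0), the yellow torus covered √(0.8² + 1.8²) ≈ 2.0 units.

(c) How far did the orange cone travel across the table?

2.1

The orange cone was near (8.4, 1.7) before and (10.2, 2.7) after, so it travelled √(1.8² + 1.0²) ≈ 2.1 units.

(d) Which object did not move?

the purple cylinder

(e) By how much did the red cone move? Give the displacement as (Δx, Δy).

(2.7, -2.7)

The red cone started near (9.3, 7.0) and ended near (12.0, 4.3).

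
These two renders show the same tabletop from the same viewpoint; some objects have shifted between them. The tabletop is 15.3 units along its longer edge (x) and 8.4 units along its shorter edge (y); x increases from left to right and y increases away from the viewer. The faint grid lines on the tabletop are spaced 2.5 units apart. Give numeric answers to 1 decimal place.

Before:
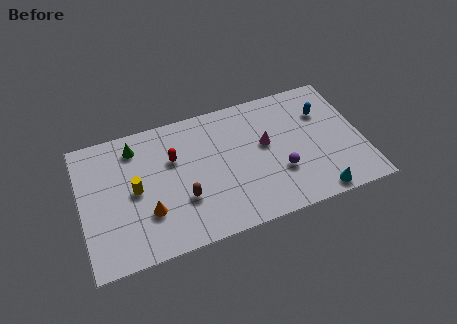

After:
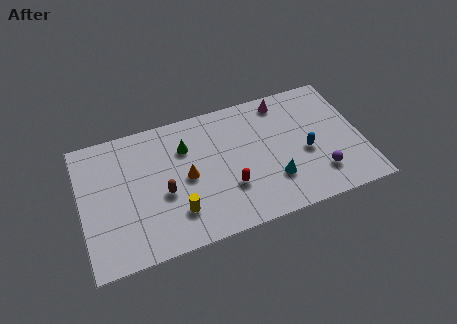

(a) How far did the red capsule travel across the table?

4.0

The red capsule was near (5.1, 5.5) before and (7.9, 2.7) after, so it travelled √(2.8² + 2.8²) ≈ 4.0 units.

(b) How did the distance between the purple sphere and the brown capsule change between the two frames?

+3.2

The distance was about 5.3 in the first image and 8.5 in the second, so they moved 3.2 units further apart.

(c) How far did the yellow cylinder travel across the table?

3.0

The yellow cylinder was near (2.9, 4.2) before and (5.0, 2.1) after, so it travelled √(2.1² + 2.1²) ≈ 3.0 units.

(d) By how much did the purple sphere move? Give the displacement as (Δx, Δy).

(2.1, -0.8)

From the two frames, the purple sphere sits at roughly (10.7, 2.8) before and (12.8, 2.0) after.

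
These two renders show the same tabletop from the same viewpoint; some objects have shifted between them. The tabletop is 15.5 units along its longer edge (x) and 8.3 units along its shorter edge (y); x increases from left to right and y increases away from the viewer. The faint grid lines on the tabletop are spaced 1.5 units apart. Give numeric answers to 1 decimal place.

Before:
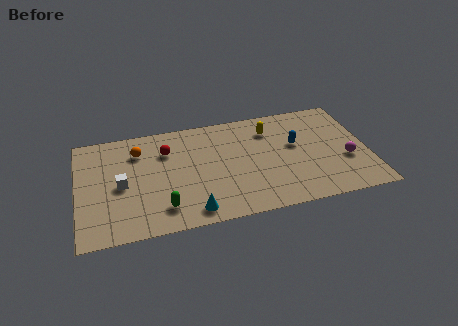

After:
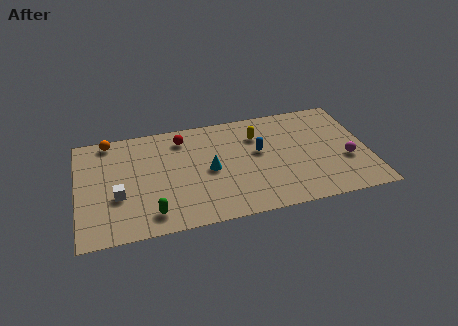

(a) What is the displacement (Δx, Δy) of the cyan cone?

(1.1, 2.9)

The cyan cone started near (5.9, 1.1) and ended near (7.0, 4.0).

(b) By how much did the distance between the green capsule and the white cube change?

-0.6

Before: roughly 3.0 units apart; after: 2.4. That's 0.6 units closer together.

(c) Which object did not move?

the magenta sphere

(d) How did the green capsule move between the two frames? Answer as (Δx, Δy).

(-0.6, -0.3)

The green capsule started near (4.4, 1.7) and ended near (3.8, 1.4).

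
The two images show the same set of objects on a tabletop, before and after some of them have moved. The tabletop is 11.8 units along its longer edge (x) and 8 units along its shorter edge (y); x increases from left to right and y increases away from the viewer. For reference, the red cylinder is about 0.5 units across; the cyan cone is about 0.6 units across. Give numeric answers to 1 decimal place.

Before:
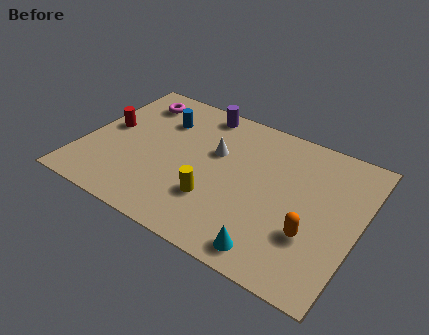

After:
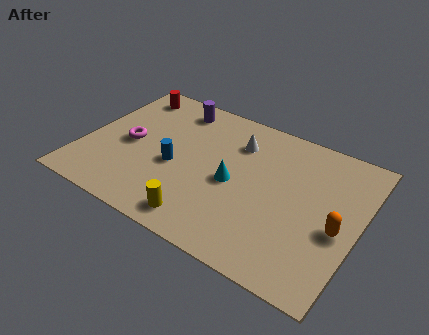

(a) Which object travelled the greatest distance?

the cyan cone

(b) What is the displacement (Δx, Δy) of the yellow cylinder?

(-0.3, -1.3)

From the two frames, the yellow cylinder sits at roughly (5.9, 2.4) before and (5.6, 1.1) after.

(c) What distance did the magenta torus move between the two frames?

2.7

The magenta torus was near (1.7, 6.5) before and (1.9, 3.8) after, so it travelled √(0.2² + 2.7²) ≈ 2.7 units.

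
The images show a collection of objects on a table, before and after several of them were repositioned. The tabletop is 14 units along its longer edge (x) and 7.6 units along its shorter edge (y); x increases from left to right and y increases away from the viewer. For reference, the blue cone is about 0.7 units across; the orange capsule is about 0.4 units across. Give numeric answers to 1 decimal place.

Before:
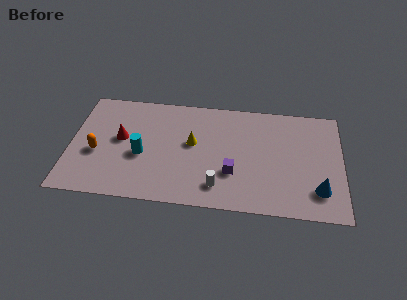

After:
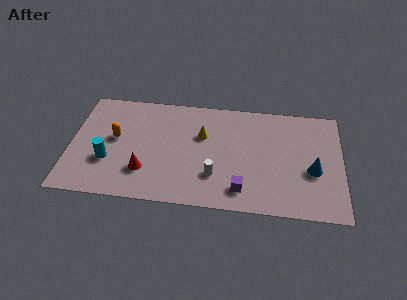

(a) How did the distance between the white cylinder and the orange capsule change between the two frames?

-0.9

The distance was about 6.5 in the first image and 5.6 in the second, so they moved 0.9 units closer together.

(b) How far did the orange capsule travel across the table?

1.4

From (1.4, 3.1) to (2.3, 4.2), the orange capsule covered √(0.9² + 1.1²) ≈ 1.4 units.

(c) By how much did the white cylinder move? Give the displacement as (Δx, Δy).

(-0.2, 0.7)

From the two frames, the white cylinder sits at roughly (7.7, 1.5) before and (7.5, 2.2) after.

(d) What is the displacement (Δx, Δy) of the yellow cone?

(0.5, 0.6)

From the two frames, the yellow cone sits at roughly (6.3, 4.3) before and (6.8, 4.9) after.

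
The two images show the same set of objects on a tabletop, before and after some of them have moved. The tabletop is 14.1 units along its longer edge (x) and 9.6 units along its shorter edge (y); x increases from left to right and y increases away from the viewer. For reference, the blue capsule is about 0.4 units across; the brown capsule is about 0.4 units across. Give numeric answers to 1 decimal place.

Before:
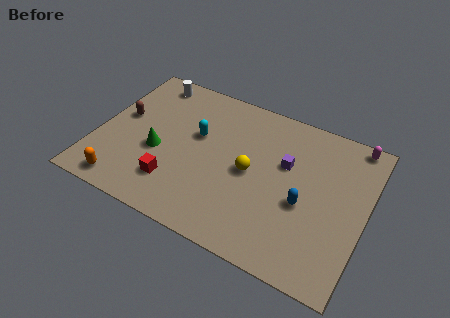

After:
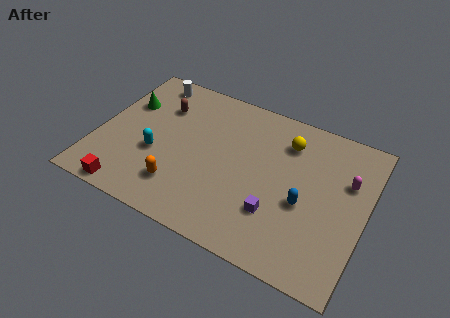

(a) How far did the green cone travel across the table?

3.3

The green cone was near (3.3, 3.9) before and (1.2, 6.4) after, so it travelled √(2.1² + 2.5²) ≈ 3.3 units.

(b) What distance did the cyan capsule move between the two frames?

2.8

The cyan capsule moved from about (5.1, 5.8) to (3.2, 3.7), a distance of √(1.9² + 2.1²) ≈ 2.8.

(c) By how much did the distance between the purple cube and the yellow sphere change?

+2.5

Before: roughly 2.1 units apart; after: 4.6. That's 2.5 units further apart.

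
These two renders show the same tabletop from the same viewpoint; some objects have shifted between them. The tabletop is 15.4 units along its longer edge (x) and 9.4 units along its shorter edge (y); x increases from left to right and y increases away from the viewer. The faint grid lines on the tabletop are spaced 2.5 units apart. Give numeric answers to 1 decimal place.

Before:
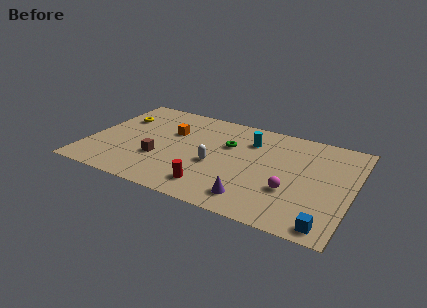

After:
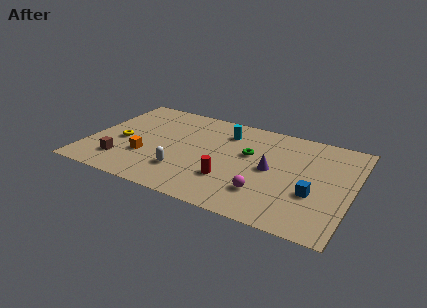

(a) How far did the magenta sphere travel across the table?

1.6

The magenta sphere moved from about (12.0, 3.2) to (10.6, 2.4), a distance of √(1.4² + 0.8²) ≈ 1.6.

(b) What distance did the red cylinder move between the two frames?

1.4

The red cylinder was near (7.6, 1.7) before and (8.5, 2.8) after, so it travelled √(0.9² + 1.1²) ≈ 1.4 units.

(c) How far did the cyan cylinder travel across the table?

1.5

The cyan cylinder was near (9.2, 7.0) before and (7.7, 7.3) after, so it travelled √(1.5² + 0.3²) ≈ 1.5 units.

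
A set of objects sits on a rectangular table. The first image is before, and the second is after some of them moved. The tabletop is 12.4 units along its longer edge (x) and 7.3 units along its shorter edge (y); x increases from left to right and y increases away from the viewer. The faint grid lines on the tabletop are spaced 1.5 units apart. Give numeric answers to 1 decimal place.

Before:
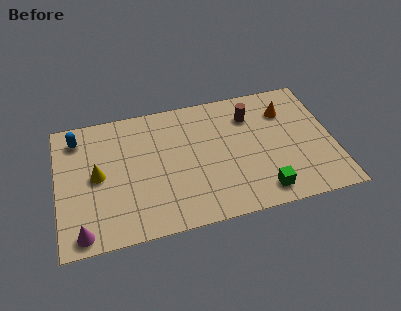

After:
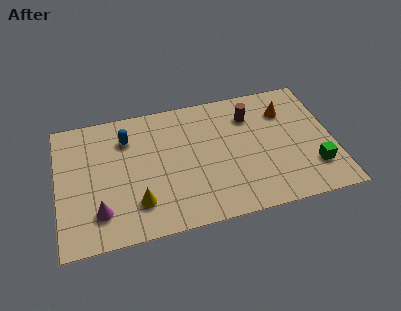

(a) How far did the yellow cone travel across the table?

2.5

The yellow cone moved from about (1.8, 3.7) to (3.5, 1.8), a distance of √(1.7² + 1.9²) ≈ 2.5.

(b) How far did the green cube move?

2.5

The green cube was near (9.0, 1.1) before and (11.4, 1.9) after, so it travelled √(2.4² + 0.8²) ≈ 2.5 units.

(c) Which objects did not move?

the brown cylinder and the orange cone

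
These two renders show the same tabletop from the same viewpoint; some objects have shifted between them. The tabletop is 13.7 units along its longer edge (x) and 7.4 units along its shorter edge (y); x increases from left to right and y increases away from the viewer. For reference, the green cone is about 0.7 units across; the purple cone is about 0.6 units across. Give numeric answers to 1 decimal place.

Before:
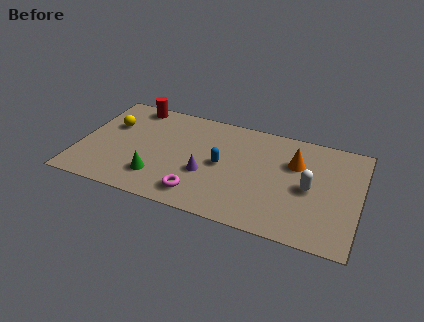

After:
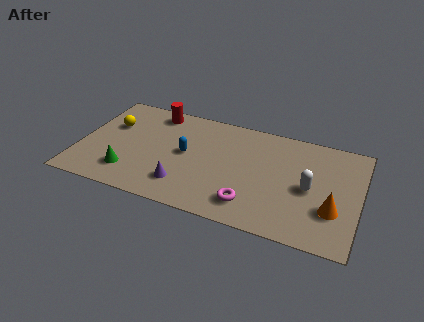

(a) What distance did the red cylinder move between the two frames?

1.1

From (2.3, 6.6) to (3.4, 6.4), the red cylinder covered √(1.1² + 0.2²) ≈ 1.1 units.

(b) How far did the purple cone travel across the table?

1.5

From (6.3, 2.8) to (5.3, 1.7), the purple cone covered √(1.0² + 1.1²) ≈ 1.5 units.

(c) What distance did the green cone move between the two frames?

1.4

From (4.0, 1.8) to (2.6, 1.7), the green cone covered √(1.4² + 0.1²) ≈ 1.4 units.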